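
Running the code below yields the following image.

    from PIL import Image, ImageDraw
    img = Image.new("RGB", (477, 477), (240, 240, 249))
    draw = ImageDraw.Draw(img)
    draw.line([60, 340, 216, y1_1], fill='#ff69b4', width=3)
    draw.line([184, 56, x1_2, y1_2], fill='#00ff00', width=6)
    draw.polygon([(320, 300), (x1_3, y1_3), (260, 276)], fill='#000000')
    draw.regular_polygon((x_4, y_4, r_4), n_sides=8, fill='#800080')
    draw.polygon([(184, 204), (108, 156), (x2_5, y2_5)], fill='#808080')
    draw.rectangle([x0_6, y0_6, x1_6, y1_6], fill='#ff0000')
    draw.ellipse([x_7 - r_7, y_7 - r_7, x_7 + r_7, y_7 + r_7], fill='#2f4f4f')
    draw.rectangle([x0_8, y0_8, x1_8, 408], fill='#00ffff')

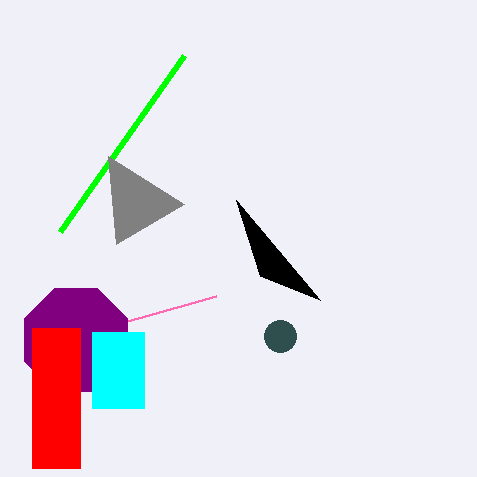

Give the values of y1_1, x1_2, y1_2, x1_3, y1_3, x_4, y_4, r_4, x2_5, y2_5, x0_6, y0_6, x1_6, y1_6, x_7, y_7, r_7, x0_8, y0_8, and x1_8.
y1_1 = 296; x1_2 = 60; y1_2 = 232; x1_3 = 236; y1_3 = 200; x_4 = 76; y_4 = 340; r_4 = 56; x2_5 = 116; y2_5 = 244; x0_6 = 32; y0_6 = 328; x1_6 = 80; y1_6 = 468; x_7 = 280; y_7 = 336; r_7 = 16; x0_8 = 92; y0_8 = 332; x1_8 = 144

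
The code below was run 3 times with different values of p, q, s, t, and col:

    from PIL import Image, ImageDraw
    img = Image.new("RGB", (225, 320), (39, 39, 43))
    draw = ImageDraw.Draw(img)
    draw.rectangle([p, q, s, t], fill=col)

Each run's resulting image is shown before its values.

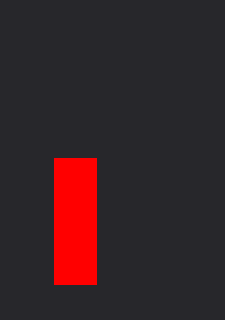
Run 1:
p = 54; q = 158; s = 96; t = 284; col = 'red'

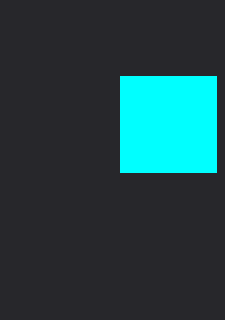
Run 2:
p = 120; q = 76; s = 216; t = 172; col = 'cyan'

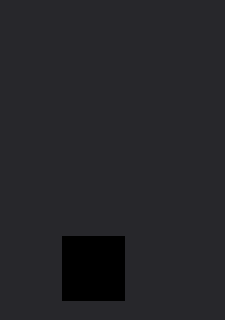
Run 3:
p = 62; q = 236; s = 124; t = 300; col = 'black'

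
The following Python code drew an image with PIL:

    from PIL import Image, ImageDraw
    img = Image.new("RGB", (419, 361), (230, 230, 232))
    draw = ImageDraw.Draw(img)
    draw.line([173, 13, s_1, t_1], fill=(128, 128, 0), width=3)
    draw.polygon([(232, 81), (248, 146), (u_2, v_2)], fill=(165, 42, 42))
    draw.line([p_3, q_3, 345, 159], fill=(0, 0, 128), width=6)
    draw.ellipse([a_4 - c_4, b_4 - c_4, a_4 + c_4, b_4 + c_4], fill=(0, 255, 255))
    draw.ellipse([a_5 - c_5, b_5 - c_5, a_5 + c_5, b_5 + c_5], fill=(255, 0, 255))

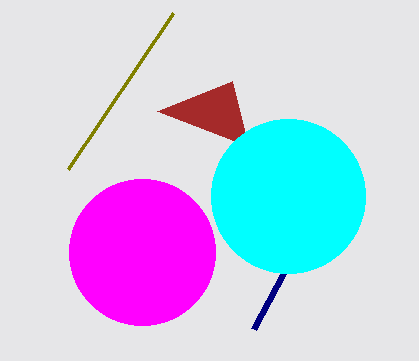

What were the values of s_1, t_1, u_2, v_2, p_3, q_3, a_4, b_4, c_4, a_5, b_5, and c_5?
s_1 = 68; t_1 = 169; u_2 = 157; v_2 = 111; p_3 = 254; q_3 = 329; a_4 = 288; b_4 = 196; c_4 = 77; a_5 = 142; b_5 = 252; c_5 = 73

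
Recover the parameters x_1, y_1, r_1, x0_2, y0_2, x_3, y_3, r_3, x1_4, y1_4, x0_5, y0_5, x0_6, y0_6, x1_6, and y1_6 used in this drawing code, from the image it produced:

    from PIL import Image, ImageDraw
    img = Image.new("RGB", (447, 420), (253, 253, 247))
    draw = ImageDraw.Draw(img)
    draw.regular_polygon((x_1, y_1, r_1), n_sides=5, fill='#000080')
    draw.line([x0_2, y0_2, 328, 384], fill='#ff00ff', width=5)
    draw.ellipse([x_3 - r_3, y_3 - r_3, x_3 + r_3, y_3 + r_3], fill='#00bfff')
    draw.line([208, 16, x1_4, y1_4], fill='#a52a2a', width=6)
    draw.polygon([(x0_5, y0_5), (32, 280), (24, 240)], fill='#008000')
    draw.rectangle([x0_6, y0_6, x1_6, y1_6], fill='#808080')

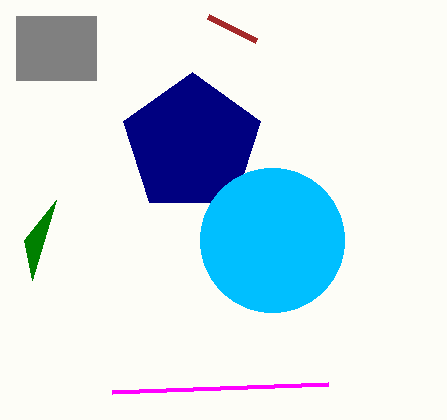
x_1 = 192, y_1 = 144, r_1 = 72, x0_2 = 112, y0_2 = 392, x_3 = 272, y_3 = 240, r_3 = 72, x1_4 = 256, y1_4 = 40, x0_5 = 56, y0_5 = 200, x0_6 = 16, y0_6 = 16, x1_6 = 96, y1_6 = 80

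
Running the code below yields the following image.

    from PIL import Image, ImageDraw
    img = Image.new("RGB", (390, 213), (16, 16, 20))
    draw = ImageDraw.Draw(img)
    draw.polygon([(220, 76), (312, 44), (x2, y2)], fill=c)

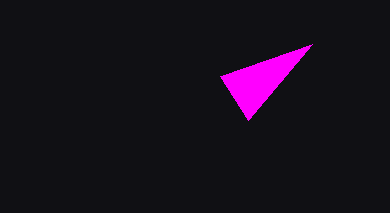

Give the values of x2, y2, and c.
x2 = 248; y2 = 120; c = 'magenta'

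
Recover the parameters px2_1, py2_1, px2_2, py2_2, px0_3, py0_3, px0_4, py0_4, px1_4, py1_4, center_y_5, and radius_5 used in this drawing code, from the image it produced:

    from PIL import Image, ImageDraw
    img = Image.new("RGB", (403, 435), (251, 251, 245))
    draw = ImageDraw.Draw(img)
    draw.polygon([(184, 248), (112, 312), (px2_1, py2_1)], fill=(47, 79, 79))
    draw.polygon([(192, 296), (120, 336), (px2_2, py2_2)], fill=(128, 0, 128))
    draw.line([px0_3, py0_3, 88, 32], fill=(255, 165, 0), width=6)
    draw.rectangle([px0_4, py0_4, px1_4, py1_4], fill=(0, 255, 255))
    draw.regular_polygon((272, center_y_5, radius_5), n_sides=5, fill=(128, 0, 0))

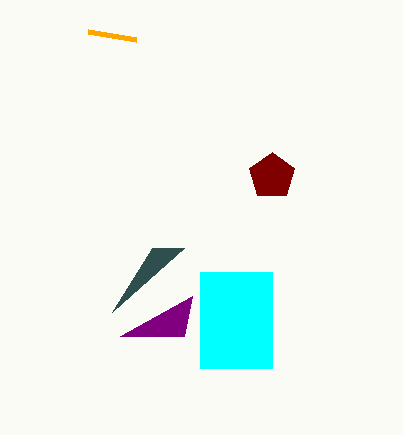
px2_1 = 152
py2_1 = 248
px2_2 = 184
py2_2 = 336
px0_3 = 136
py0_3 = 40
px0_4 = 200
py0_4 = 272
px1_4 = 272
py1_4 = 368
center_y_5 = 176
radius_5 = 24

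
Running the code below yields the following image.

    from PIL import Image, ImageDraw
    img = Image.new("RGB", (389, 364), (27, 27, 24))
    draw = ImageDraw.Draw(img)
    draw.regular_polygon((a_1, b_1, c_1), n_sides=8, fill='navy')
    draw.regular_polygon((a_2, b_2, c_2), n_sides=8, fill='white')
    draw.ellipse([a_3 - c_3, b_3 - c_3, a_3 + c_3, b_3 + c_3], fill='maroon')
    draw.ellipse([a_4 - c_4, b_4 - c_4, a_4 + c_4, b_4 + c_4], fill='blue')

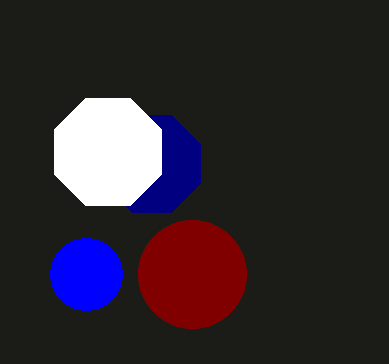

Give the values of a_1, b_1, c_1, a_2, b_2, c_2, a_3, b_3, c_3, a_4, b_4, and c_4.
a_1 = 152, b_1 = 164, c_1 = 52, a_2 = 108, b_2 = 152, c_2 = 58, a_3 = 192, b_3 = 274, c_3 = 54, a_4 = 86, b_4 = 274, c_4 = 36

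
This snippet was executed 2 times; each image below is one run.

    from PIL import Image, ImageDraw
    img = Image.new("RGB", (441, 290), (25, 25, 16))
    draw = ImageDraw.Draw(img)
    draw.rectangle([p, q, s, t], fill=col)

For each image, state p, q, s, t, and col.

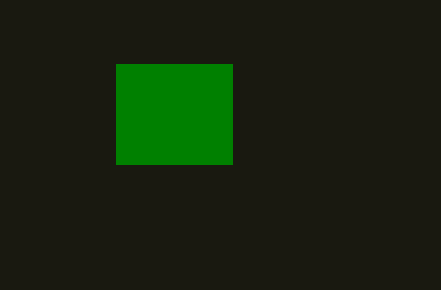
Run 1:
p = 116; q = 64; s = 232; t = 164; col = 'green'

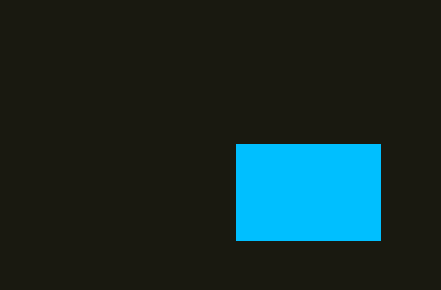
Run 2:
p = 236, q = 144, s = 380, t = 240, col = 'deepskyblue'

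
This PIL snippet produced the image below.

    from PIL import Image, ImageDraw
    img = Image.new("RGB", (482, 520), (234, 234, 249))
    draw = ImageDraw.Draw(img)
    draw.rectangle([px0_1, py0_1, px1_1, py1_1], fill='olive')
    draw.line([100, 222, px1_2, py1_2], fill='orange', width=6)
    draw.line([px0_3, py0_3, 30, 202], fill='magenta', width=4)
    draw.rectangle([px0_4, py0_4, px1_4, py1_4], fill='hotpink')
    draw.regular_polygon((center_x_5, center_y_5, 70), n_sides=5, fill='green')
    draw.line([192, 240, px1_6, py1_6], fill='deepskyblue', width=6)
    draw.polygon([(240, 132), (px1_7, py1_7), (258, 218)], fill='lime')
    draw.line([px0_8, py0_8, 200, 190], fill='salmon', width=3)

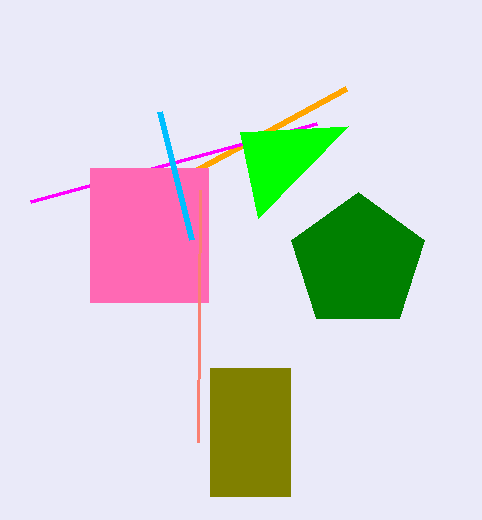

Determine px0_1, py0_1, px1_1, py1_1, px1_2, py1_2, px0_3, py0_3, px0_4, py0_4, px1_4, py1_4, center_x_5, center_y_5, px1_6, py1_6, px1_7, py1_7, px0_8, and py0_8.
px0_1 = 210
py0_1 = 368
px1_1 = 290
py1_1 = 496
px1_2 = 346
py1_2 = 88
px0_3 = 316
py0_3 = 124
px0_4 = 90
py0_4 = 168
px1_4 = 208
py1_4 = 302
center_x_5 = 358
center_y_5 = 262
px1_6 = 160
py1_6 = 112
px1_7 = 348
py1_7 = 126
px0_8 = 198
py0_8 = 442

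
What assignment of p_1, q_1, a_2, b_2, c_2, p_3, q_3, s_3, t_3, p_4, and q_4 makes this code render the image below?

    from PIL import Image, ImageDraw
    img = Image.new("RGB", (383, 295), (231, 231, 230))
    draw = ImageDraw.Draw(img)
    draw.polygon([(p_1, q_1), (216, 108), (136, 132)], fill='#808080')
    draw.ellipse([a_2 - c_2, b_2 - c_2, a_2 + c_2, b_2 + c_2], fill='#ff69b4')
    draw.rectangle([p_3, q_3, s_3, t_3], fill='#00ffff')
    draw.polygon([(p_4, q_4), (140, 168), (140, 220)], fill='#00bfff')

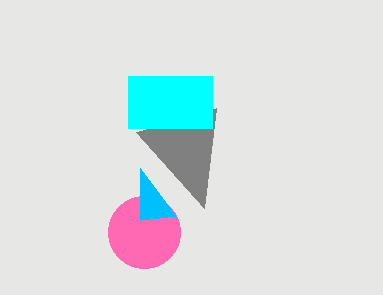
p_1 = 204, q_1 = 208, a_2 = 144, b_2 = 232, c_2 = 36, p_3 = 128, q_3 = 76, s_3 = 212, t_3 = 128, p_4 = 176, q_4 = 216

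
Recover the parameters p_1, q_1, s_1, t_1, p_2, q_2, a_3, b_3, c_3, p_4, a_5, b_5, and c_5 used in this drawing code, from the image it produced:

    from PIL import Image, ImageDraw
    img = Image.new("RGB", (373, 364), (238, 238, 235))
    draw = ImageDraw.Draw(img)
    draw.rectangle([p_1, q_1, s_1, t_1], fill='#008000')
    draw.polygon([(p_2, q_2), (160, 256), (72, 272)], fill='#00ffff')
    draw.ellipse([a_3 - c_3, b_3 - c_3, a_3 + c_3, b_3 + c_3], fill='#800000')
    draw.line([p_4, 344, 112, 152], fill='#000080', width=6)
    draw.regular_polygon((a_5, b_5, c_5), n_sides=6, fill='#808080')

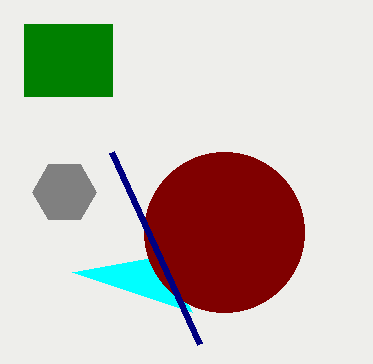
p_1 = 24; q_1 = 24; s_1 = 112; t_1 = 96; p_2 = 192; q_2 = 312; a_3 = 224; b_3 = 232; c_3 = 80; p_4 = 200; a_5 = 64; b_5 = 192; c_5 = 32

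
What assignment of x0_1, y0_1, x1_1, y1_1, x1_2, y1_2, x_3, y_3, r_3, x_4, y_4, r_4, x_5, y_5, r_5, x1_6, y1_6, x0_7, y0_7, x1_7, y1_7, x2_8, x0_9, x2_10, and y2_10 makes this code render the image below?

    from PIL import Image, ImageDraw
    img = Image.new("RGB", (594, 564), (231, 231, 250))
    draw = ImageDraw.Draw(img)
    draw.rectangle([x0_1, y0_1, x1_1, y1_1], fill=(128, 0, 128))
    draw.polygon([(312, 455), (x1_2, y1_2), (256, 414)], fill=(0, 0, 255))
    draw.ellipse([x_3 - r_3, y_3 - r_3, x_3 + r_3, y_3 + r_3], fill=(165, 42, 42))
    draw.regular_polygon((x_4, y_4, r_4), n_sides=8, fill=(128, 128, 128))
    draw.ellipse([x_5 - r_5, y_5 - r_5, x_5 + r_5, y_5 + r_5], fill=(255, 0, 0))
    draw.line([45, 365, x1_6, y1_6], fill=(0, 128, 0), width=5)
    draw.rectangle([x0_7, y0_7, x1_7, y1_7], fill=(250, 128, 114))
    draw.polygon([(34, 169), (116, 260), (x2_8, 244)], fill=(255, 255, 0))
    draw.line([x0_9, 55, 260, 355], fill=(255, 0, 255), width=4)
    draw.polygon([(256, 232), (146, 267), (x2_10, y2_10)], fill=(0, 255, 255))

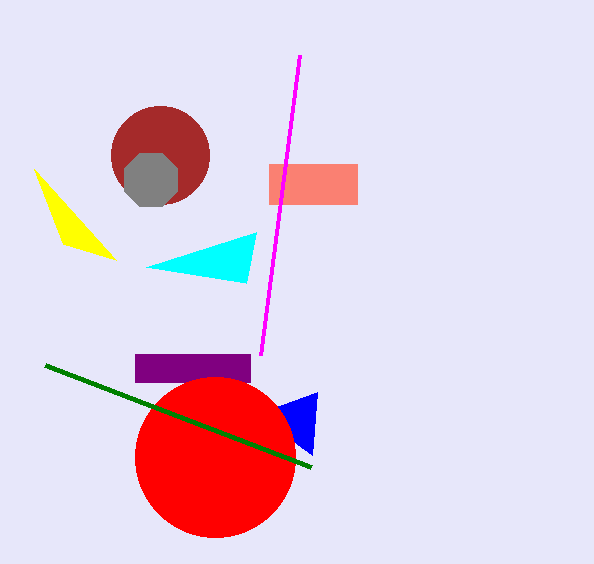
x0_1 = 135; y0_1 = 354; x1_1 = 250; y1_1 = 382; x1_2 = 317; y1_2 = 392; x_3 = 160; y_3 = 155; r_3 = 49; x_4 = 151; y_4 = 180; r_4 = 29; x_5 = 215; y_5 = 457; r_5 = 80; x1_6 = 311; y1_6 = 467; x0_7 = 269; y0_7 = 164; x1_7 = 357; y1_7 = 204; x2_8 = 63; x0_9 = 299; x2_10 = 246; y2_10 = 283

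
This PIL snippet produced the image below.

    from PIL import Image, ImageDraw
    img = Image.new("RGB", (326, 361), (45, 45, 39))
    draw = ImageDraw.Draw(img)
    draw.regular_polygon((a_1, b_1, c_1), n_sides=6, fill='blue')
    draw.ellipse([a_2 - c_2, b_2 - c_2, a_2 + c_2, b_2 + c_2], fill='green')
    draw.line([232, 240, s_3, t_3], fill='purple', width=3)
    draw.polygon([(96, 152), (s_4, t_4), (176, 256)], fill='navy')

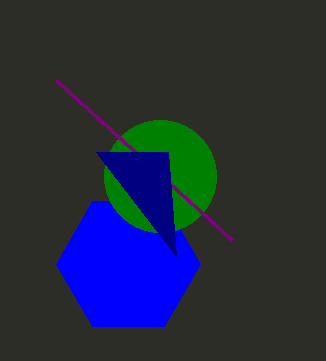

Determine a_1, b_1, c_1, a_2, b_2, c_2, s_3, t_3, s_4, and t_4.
a_1 = 128; b_1 = 264; c_1 = 72; a_2 = 160; b_2 = 176; c_2 = 56; s_3 = 56; t_3 = 80; s_4 = 168; t_4 = 152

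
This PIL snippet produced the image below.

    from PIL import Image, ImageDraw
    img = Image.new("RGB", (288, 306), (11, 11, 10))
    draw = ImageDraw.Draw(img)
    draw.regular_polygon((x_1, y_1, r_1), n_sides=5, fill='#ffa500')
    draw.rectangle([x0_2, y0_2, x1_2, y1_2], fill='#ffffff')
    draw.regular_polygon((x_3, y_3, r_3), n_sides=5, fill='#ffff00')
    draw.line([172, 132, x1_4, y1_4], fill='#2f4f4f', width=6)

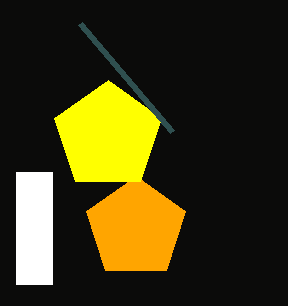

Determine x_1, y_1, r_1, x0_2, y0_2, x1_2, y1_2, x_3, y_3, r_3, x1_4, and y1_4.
x_1 = 136, y_1 = 228, r_1 = 52, x0_2 = 16, y0_2 = 172, x1_2 = 52, y1_2 = 284, x_3 = 108, y_3 = 136, r_3 = 56, x1_4 = 80, y1_4 = 24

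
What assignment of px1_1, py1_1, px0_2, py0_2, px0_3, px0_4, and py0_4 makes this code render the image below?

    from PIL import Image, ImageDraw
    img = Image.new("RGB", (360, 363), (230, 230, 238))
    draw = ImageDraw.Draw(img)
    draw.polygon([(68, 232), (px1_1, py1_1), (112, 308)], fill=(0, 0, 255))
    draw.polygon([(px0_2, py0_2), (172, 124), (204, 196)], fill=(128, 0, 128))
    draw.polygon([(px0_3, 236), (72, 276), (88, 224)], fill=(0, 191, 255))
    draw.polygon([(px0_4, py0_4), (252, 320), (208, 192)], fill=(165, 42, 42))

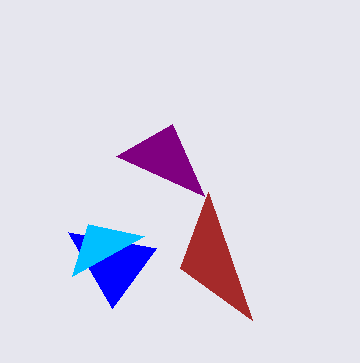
px1_1 = 156; py1_1 = 248; px0_2 = 116; py0_2 = 156; px0_3 = 144; px0_4 = 180; py0_4 = 268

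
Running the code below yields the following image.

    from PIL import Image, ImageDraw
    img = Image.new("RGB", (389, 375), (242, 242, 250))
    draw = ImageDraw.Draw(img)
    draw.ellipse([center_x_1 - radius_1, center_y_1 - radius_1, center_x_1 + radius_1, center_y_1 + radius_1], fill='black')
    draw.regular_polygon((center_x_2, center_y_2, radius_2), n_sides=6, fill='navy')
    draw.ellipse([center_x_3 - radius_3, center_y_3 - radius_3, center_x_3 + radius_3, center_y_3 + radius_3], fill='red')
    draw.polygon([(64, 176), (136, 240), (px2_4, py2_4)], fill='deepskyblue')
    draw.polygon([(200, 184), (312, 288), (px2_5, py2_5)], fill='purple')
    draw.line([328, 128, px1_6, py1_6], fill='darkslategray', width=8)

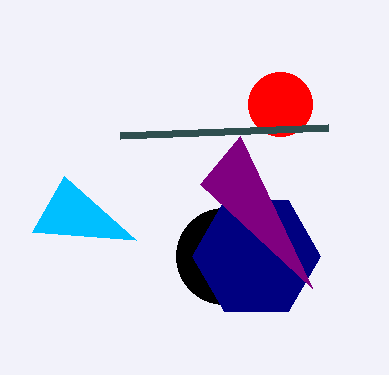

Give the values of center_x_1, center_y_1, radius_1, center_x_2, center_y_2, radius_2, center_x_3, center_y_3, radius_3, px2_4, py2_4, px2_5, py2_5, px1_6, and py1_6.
center_x_1 = 224; center_y_1 = 256; radius_1 = 48; center_x_2 = 256; center_y_2 = 256; radius_2 = 64; center_x_3 = 280; center_y_3 = 104; radius_3 = 32; px2_4 = 32; py2_4 = 232; px2_5 = 240; py2_5 = 136; px1_6 = 120; py1_6 = 136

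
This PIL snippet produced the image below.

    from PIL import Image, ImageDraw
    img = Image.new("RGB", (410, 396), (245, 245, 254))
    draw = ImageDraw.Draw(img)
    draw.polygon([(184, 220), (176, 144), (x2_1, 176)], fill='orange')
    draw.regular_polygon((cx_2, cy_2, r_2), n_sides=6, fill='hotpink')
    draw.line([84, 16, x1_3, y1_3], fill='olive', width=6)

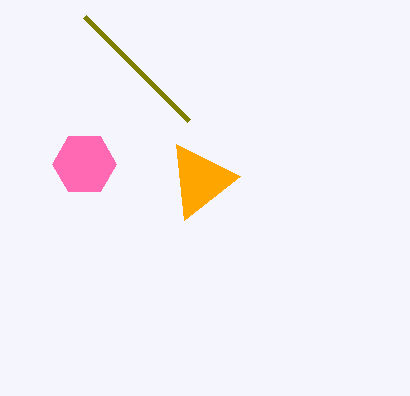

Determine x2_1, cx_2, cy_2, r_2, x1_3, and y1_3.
x2_1 = 240; cx_2 = 84; cy_2 = 164; r_2 = 32; x1_3 = 188; y1_3 = 120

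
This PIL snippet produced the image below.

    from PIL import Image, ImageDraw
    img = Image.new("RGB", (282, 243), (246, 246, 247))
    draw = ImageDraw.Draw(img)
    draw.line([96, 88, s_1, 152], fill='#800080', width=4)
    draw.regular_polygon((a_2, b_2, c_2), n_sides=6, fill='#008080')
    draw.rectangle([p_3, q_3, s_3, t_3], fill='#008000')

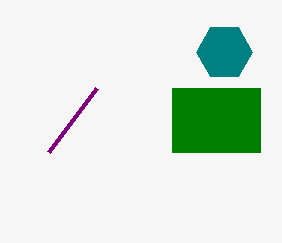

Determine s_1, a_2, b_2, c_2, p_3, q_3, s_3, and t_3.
s_1 = 48, a_2 = 224, b_2 = 52, c_2 = 28, p_3 = 172, q_3 = 88, s_3 = 260, t_3 = 152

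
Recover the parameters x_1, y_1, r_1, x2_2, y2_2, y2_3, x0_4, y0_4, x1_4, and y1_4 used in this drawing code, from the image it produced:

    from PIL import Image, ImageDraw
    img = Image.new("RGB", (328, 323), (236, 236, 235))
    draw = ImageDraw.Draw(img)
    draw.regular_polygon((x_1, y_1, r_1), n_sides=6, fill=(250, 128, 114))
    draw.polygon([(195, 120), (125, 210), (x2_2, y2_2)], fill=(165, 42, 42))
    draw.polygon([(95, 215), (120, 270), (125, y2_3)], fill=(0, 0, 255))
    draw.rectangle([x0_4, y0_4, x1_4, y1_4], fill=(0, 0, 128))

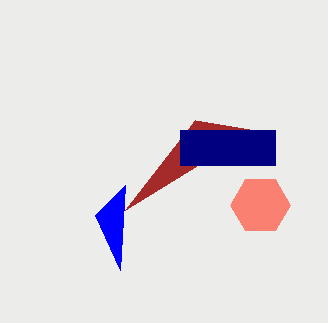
x_1 = 260
y_1 = 205
r_1 = 30
x2_2 = 255
y2_2 = 130
y2_3 = 185
x0_4 = 180
y0_4 = 130
x1_4 = 275
y1_4 = 165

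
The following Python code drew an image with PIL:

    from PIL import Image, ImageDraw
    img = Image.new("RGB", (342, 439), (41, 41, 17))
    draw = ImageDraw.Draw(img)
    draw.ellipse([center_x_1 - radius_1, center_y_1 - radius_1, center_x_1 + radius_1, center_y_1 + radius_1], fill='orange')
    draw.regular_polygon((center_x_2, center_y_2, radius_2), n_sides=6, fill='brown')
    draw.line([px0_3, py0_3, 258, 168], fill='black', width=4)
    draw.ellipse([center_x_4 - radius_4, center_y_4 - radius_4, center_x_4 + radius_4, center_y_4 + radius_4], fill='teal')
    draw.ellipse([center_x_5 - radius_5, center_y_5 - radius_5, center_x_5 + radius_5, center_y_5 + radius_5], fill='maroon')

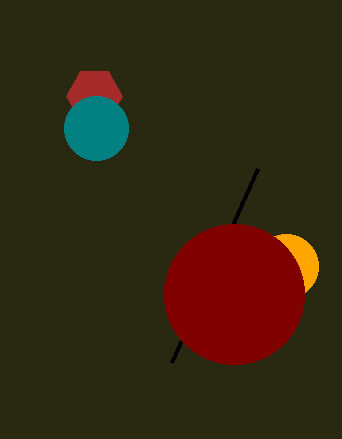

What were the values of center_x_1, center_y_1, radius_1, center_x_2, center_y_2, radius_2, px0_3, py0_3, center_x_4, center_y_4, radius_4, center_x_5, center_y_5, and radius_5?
center_x_1 = 286; center_y_1 = 266; radius_1 = 32; center_x_2 = 94; center_y_2 = 96; radius_2 = 28; px0_3 = 172; py0_3 = 362; center_x_4 = 96; center_y_4 = 128; radius_4 = 32; center_x_5 = 234; center_y_5 = 294; radius_5 = 70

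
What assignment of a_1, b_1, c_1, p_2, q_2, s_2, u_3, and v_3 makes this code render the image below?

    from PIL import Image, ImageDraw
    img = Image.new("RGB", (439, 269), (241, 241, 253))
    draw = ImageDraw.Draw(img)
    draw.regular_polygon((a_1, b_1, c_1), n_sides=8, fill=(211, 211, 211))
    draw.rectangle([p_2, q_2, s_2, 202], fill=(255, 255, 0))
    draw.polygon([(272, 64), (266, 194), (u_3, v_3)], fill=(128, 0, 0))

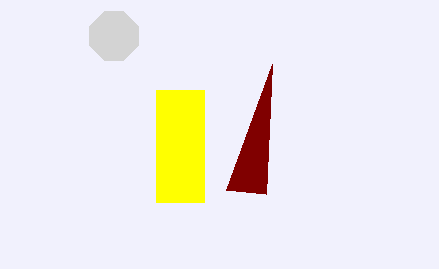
a_1 = 114
b_1 = 36
c_1 = 26
p_2 = 156
q_2 = 90
s_2 = 204
u_3 = 226
v_3 = 190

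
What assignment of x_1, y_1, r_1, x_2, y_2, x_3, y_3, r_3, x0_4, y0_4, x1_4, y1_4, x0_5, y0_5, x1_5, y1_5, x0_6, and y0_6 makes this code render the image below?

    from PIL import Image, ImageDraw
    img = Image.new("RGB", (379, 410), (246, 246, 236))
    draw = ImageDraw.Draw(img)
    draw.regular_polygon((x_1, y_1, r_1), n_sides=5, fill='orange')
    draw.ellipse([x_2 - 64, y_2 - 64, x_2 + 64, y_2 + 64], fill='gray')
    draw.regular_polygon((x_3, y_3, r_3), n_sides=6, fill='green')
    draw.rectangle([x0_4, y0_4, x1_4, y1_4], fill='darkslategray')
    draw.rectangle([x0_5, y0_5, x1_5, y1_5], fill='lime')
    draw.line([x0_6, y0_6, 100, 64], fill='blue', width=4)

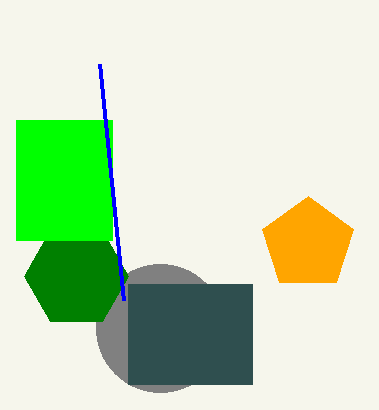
x_1 = 308; y_1 = 244; r_1 = 48; x_2 = 160; y_2 = 328; x_3 = 76; y_3 = 276; r_3 = 52; x0_4 = 128; y0_4 = 284; x1_4 = 252; y1_4 = 384; x0_5 = 16; y0_5 = 120; x1_5 = 112; y1_5 = 240; x0_6 = 124; y0_6 = 300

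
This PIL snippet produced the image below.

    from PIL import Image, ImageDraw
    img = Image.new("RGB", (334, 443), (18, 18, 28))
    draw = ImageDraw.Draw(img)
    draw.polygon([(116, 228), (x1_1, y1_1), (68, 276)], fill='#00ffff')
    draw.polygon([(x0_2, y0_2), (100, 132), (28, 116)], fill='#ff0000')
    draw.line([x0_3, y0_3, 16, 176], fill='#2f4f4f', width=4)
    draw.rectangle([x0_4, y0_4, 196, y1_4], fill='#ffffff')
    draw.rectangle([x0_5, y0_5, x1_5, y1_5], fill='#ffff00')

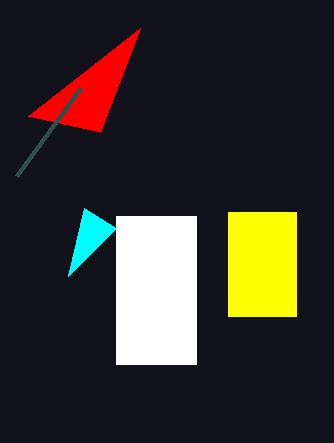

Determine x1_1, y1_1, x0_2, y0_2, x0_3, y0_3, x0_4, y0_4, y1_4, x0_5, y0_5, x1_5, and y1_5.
x1_1 = 84; y1_1 = 208; x0_2 = 140; y0_2 = 28; x0_3 = 80; y0_3 = 88; x0_4 = 116; y0_4 = 216; y1_4 = 364; x0_5 = 228; y0_5 = 212; x1_5 = 296; y1_5 = 316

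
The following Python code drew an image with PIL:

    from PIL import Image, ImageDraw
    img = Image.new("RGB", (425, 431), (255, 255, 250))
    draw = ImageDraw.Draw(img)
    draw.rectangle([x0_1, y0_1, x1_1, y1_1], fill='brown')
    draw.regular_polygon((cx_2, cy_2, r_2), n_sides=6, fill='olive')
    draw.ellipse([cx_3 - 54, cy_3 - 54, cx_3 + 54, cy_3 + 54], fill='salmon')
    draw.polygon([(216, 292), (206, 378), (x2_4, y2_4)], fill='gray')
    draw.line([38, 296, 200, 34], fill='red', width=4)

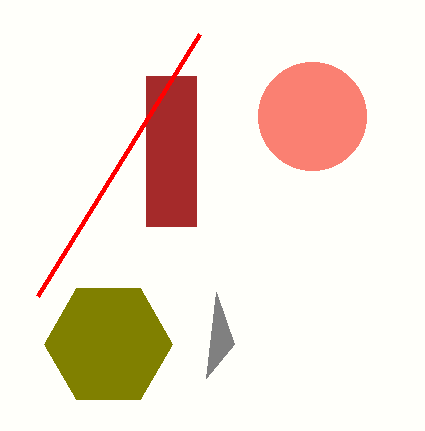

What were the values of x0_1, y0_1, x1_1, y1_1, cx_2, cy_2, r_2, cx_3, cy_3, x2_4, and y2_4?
x0_1 = 146; y0_1 = 76; x1_1 = 196; y1_1 = 226; cx_2 = 108; cy_2 = 344; r_2 = 64; cx_3 = 312; cy_3 = 116; x2_4 = 234; y2_4 = 344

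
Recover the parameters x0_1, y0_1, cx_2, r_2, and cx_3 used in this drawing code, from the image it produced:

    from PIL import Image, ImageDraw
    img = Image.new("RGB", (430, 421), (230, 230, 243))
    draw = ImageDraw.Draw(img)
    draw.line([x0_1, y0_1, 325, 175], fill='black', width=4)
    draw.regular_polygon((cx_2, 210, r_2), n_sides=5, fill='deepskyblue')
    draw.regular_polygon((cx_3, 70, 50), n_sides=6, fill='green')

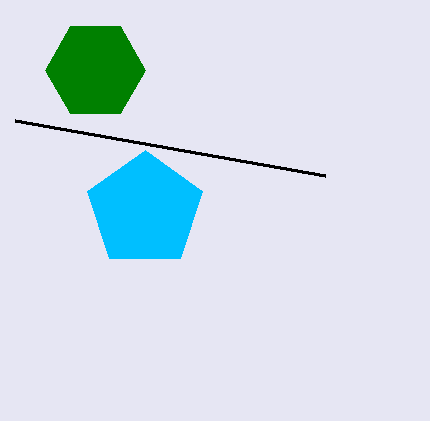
x0_1 = 15, y0_1 = 120, cx_2 = 145, r_2 = 60, cx_3 = 95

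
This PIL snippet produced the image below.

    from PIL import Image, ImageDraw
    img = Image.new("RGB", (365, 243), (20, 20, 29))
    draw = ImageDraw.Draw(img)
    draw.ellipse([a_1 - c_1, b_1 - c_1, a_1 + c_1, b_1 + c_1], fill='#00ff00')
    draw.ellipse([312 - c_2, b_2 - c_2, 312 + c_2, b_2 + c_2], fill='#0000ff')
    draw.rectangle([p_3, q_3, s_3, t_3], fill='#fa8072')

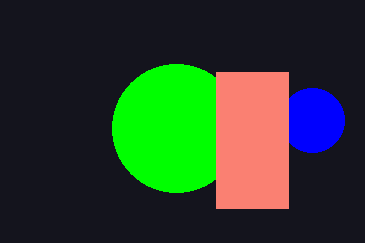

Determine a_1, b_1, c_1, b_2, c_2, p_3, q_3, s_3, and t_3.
a_1 = 176; b_1 = 128; c_1 = 64; b_2 = 120; c_2 = 32; p_3 = 216; q_3 = 72; s_3 = 288; t_3 = 208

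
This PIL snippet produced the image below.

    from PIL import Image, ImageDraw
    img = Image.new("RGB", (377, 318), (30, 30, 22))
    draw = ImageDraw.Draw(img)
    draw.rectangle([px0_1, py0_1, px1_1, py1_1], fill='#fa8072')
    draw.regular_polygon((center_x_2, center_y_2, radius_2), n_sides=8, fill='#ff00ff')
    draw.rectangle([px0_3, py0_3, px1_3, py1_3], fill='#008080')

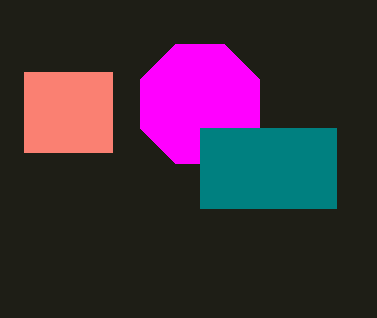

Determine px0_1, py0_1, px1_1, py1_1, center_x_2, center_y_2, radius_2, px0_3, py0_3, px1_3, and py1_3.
px0_1 = 24; py0_1 = 72; px1_1 = 112; py1_1 = 152; center_x_2 = 200; center_y_2 = 104; radius_2 = 64; px0_3 = 200; py0_3 = 128; px1_3 = 336; py1_3 = 208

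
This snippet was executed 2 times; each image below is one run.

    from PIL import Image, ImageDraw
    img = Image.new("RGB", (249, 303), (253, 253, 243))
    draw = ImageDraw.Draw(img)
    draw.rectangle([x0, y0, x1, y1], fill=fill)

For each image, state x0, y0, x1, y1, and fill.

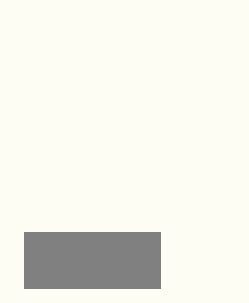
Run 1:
x0 = 24
y0 = 232
x1 = 160
y1 = 288
fill = 'gray'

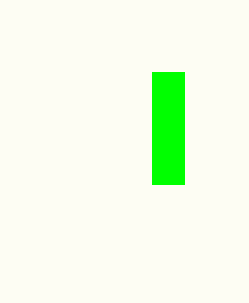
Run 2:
x0 = 152
y0 = 72
x1 = 184
y1 = 184
fill = 'lime'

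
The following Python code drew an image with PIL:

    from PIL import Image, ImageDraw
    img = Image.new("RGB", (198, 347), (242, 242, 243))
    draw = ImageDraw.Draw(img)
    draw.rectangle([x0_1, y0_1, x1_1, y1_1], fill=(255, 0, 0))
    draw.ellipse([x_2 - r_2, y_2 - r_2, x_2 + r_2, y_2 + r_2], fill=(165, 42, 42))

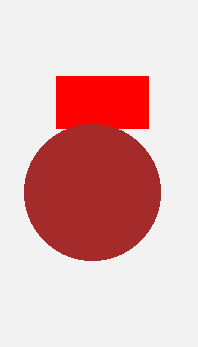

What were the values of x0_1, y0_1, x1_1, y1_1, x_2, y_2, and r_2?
x0_1 = 56, y0_1 = 76, x1_1 = 148, y1_1 = 128, x_2 = 92, y_2 = 192, r_2 = 68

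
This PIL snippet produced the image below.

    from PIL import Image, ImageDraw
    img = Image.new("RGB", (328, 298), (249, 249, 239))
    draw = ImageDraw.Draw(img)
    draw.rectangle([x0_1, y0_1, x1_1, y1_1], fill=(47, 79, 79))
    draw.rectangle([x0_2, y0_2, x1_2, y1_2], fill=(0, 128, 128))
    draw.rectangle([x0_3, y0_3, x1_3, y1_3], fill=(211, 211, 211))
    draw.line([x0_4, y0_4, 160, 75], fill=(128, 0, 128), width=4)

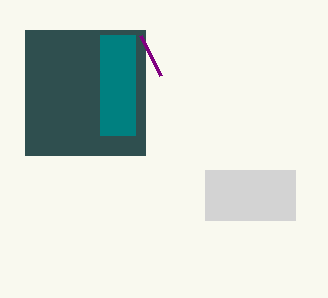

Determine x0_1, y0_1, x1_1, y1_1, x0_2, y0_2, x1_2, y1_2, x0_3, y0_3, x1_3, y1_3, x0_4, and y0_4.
x0_1 = 25; y0_1 = 30; x1_1 = 145; y1_1 = 155; x0_2 = 100; y0_2 = 35; x1_2 = 135; y1_2 = 135; x0_3 = 205; y0_3 = 170; x1_3 = 295; y1_3 = 220; x0_4 = 140; y0_4 = 35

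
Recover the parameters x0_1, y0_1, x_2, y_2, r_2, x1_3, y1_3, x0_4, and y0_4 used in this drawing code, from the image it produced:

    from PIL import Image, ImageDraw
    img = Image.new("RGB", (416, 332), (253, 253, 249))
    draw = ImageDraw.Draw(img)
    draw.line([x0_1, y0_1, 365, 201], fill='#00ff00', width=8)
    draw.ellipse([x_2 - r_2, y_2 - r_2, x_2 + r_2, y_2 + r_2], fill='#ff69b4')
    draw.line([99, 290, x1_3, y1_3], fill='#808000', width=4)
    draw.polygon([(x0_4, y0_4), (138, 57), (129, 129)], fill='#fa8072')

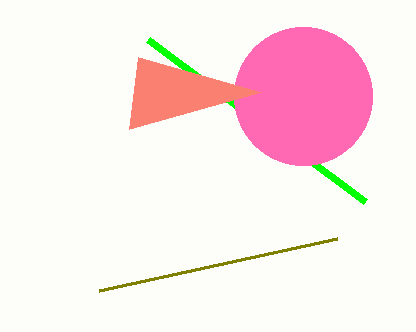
x0_1 = 148; y0_1 = 39; x_2 = 303; y_2 = 96; r_2 = 69; x1_3 = 337; y1_3 = 238; x0_4 = 261; y0_4 = 92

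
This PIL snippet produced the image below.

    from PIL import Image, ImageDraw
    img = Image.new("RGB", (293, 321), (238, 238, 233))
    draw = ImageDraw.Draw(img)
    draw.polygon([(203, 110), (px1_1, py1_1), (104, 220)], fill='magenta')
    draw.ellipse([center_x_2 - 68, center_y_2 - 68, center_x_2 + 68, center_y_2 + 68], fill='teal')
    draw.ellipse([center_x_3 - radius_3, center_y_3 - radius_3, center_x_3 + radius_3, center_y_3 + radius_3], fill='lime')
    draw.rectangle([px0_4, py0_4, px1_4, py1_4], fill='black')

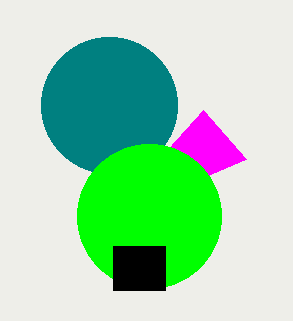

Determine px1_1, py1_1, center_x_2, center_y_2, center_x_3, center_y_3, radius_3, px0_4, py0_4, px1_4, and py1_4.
px1_1 = 246, py1_1 = 159, center_x_2 = 109, center_y_2 = 105, center_x_3 = 149, center_y_3 = 216, radius_3 = 72, px0_4 = 113, py0_4 = 246, px1_4 = 165, py1_4 = 290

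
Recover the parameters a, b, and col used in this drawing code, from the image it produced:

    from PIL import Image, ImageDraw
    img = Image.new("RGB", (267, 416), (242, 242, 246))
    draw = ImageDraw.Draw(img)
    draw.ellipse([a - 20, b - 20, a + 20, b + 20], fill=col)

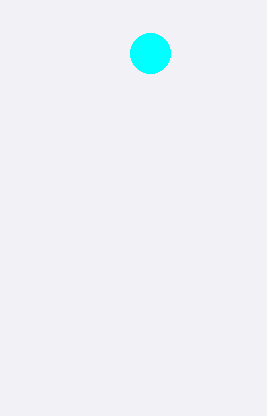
a = 150
b = 53
col = 'cyan'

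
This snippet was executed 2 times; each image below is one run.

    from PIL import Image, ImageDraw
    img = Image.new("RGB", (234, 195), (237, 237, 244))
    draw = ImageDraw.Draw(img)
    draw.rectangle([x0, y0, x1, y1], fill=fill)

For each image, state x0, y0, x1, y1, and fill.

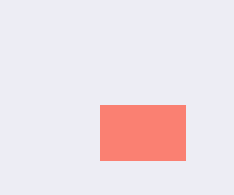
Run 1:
x0 = 100
y0 = 105
x1 = 185
y1 = 160
fill = 'salmon'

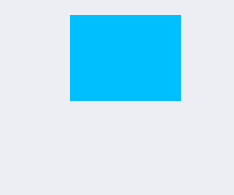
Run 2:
x0 = 70, y0 = 15, x1 = 180, y1 = 100, fill = 'deepskyblue'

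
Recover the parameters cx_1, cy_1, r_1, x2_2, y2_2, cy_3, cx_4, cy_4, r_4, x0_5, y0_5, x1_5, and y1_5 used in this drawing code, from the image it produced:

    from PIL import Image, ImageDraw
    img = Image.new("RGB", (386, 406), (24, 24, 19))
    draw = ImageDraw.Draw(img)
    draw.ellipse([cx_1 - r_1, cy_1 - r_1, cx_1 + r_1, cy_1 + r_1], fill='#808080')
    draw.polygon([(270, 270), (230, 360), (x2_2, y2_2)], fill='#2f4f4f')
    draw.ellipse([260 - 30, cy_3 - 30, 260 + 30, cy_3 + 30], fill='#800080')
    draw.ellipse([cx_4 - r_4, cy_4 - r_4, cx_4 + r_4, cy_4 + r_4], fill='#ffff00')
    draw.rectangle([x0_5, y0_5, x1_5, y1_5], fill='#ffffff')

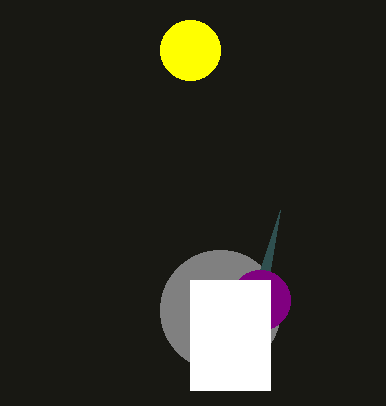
cx_1 = 220, cy_1 = 310, r_1 = 60, x2_2 = 280, y2_2 = 210, cy_3 = 300, cx_4 = 190, cy_4 = 50, r_4 = 30, x0_5 = 190, y0_5 = 280, x1_5 = 270, y1_5 = 390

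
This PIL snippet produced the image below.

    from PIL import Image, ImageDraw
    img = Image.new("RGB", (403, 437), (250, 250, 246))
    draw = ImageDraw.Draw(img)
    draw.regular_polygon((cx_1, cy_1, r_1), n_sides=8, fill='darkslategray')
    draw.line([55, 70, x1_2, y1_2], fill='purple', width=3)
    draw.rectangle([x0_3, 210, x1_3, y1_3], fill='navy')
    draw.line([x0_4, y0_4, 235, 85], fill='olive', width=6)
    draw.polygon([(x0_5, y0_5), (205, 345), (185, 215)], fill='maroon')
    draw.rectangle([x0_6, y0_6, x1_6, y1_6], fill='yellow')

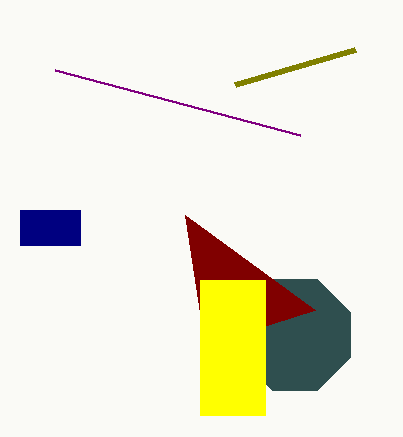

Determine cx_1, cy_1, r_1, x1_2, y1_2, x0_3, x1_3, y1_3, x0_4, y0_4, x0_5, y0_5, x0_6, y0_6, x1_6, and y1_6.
cx_1 = 295, cy_1 = 335, r_1 = 60, x1_2 = 300, y1_2 = 135, x0_3 = 20, x1_3 = 80, y1_3 = 245, x0_4 = 355, y0_4 = 50, x0_5 = 315, y0_5 = 310, x0_6 = 200, y0_6 = 280, x1_6 = 265, y1_6 = 415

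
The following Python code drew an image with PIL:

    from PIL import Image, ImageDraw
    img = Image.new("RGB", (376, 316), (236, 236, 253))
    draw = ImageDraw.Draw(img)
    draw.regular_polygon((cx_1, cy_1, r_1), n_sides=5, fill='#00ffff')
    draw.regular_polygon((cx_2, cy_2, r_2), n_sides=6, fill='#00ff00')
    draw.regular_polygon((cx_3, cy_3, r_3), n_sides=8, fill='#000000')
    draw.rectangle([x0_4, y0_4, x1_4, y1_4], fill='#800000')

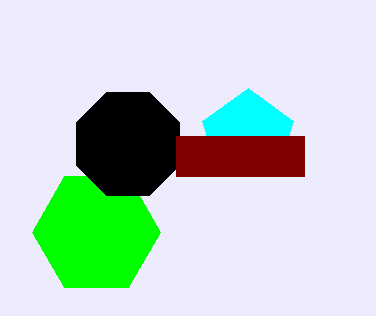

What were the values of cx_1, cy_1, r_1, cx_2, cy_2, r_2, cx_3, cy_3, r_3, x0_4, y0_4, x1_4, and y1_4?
cx_1 = 248
cy_1 = 136
r_1 = 48
cx_2 = 96
cy_2 = 232
r_2 = 64
cx_3 = 128
cy_3 = 144
r_3 = 56
x0_4 = 176
y0_4 = 136
x1_4 = 304
y1_4 = 176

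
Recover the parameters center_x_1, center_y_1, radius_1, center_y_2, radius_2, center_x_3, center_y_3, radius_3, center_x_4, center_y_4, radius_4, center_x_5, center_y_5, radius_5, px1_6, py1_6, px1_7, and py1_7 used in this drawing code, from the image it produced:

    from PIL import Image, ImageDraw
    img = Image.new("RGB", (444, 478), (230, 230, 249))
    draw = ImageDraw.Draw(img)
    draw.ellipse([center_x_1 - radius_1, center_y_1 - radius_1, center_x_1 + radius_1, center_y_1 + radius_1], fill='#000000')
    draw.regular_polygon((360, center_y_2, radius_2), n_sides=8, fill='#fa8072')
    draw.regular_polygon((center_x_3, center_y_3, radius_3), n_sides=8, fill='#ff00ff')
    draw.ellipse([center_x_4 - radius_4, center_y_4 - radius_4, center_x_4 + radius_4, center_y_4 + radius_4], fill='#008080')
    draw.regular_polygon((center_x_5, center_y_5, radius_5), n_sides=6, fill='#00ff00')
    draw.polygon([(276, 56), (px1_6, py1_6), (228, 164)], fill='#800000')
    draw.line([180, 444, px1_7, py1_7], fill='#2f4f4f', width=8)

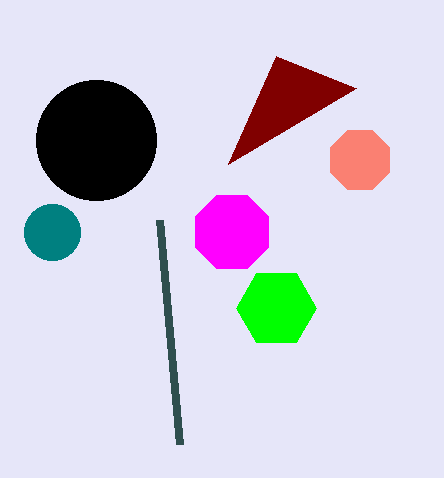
center_x_1 = 96; center_y_1 = 140; radius_1 = 60; center_y_2 = 160; radius_2 = 32; center_x_3 = 232; center_y_3 = 232; radius_3 = 40; center_x_4 = 52; center_y_4 = 232; radius_4 = 28; center_x_5 = 276; center_y_5 = 308; radius_5 = 40; px1_6 = 356; py1_6 = 88; px1_7 = 160; py1_7 = 220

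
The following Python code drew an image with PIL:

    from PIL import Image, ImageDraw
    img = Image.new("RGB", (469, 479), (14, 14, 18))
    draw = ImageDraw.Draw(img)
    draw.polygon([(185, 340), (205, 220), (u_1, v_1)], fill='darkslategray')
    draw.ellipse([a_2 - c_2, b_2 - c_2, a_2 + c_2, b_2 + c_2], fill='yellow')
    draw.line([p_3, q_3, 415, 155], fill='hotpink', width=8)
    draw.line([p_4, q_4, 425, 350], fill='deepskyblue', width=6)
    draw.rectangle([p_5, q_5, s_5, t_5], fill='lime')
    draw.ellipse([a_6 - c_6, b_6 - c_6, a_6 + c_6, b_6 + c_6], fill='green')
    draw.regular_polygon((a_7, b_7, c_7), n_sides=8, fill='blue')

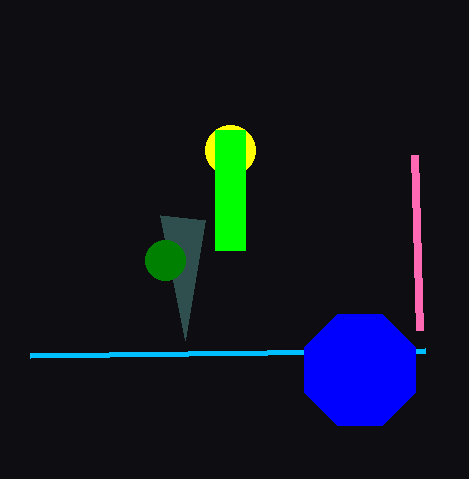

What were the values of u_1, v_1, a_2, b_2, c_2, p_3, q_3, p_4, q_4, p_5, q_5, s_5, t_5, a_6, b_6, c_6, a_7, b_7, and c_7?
u_1 = 160, v_1 = 215, a_2 = 230, b_2 = 150, c_2 = 25, p_3 = 420, q_3 = 330, p_4 = 30, q_4 = 355, p_5 = 215, q_5 = 130, s_5 = 245, t_5 = 250, a_6 = 165, b_6 = 260, c_6 = 20, a_7 = 360, b_7 = 370, c_7 = 60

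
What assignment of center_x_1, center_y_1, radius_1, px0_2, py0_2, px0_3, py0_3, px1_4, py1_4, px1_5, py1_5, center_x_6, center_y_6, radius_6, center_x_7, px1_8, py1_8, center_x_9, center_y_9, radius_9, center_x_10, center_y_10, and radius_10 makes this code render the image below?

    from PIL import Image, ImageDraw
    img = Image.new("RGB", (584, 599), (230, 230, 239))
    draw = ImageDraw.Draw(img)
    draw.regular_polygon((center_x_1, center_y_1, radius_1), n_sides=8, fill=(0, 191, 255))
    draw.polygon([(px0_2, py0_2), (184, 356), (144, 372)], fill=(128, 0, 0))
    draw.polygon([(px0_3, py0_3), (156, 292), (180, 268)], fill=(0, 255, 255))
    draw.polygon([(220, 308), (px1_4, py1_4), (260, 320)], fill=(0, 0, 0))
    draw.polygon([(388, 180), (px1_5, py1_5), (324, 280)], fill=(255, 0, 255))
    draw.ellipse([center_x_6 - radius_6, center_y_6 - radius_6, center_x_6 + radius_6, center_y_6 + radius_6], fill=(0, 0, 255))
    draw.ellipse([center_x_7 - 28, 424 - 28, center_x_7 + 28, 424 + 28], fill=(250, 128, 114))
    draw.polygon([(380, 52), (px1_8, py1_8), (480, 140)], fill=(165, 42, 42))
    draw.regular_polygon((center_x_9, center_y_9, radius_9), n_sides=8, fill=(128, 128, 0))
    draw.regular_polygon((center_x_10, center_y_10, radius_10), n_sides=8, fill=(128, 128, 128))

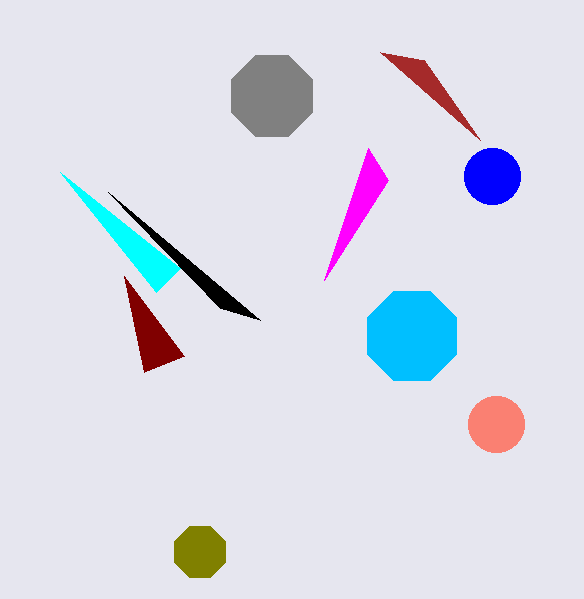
center_x_1 = 412; center_y_1 = 336; radius_1 = 48; px0_2 = 124; py0_2 = 276; px0_3 = 60; py0_3 = 172; px1_4 = 108; py1_4 = 192; px1_5 = 368; py1_5 = 148; center_x_6 = 492; center_y_6 = 176; radius_6 = 28; center_x_7 = 496; px1_8 = 424; py1_8 = 60; center_x_9 = 200; center_y_9 = 552; radius_9 = 28; center_x_10 = 272; center_y_10 = 96; radius_10 = 44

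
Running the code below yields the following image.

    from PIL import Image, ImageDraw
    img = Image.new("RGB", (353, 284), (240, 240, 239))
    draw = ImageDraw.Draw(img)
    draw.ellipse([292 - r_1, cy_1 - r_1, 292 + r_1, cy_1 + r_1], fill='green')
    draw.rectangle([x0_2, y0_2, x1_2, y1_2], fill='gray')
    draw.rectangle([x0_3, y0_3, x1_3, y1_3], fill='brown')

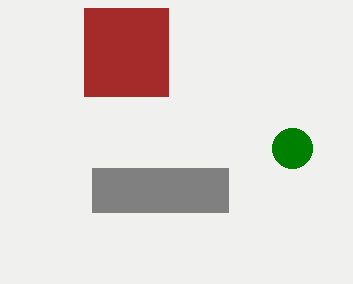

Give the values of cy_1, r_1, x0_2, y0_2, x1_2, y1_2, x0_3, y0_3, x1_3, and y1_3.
cy_1 = 148, r_1 = 20, x0_2 = 92, y0_2 = 168, x1_2 = 228, y1_2 = 212, x0_3 = 84, y0_3 = 8, x1_3 = 168, y1_3 = 96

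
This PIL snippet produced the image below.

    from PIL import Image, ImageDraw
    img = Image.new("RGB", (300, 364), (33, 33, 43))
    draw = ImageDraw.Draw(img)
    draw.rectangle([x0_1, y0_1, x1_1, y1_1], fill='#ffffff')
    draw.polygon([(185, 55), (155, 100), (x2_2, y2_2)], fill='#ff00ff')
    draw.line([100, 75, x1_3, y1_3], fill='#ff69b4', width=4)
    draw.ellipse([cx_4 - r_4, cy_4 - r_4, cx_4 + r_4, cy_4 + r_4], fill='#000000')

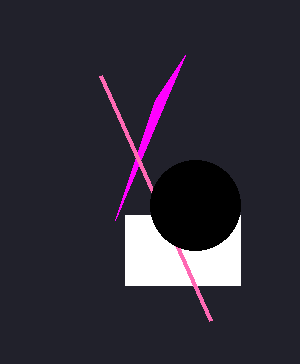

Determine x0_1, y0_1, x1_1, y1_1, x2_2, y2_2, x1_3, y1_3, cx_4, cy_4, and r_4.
x0_1 = 125; y0_1 = 215; x1_1 = 240; y1_1 = 285; x2_2 = 115; y2_2 = 220; x1_3 = 210; y1_3 = 320; cx_4 = 195; cy_4 = 205; r_4 = 45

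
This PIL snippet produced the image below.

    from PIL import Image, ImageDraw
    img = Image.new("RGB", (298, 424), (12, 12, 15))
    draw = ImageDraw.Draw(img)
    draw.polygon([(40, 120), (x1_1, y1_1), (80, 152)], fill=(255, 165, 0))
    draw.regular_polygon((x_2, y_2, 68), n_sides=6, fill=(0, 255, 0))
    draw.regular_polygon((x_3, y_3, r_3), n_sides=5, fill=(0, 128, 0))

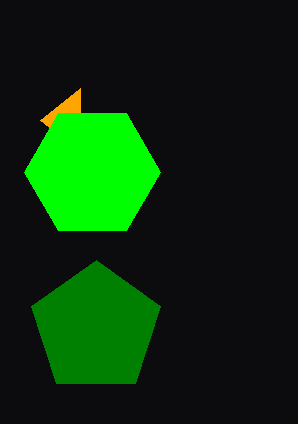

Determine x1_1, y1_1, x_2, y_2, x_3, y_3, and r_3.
x1_1 = 80, y1_1 = 88, x_2 = 92, y_2 = 172, x_3 = 96, y_3 = 328, r_3 = 68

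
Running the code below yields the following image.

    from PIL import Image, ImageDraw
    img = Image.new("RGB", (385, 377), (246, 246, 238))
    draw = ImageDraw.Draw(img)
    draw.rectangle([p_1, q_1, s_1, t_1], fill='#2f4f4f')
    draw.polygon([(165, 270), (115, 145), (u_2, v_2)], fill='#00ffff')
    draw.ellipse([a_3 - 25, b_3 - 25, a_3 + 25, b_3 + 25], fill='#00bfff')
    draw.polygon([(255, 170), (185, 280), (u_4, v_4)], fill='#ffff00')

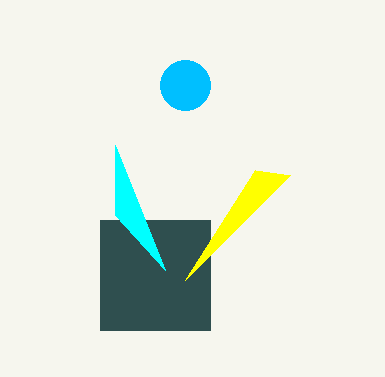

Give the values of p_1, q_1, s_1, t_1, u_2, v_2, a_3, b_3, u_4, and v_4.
p_1 = 100
q_1 = 220
s_1 = 210
t_1 = 330
u_2 = 115
v_2 = 215
a_3 = 185
b_3 = 85
u_4 = 290
v_4 = 175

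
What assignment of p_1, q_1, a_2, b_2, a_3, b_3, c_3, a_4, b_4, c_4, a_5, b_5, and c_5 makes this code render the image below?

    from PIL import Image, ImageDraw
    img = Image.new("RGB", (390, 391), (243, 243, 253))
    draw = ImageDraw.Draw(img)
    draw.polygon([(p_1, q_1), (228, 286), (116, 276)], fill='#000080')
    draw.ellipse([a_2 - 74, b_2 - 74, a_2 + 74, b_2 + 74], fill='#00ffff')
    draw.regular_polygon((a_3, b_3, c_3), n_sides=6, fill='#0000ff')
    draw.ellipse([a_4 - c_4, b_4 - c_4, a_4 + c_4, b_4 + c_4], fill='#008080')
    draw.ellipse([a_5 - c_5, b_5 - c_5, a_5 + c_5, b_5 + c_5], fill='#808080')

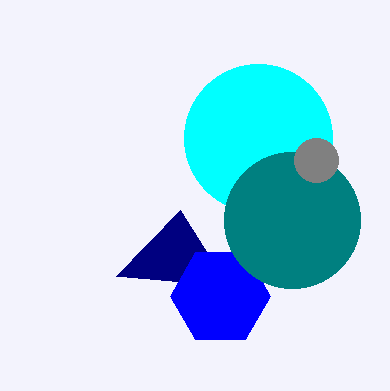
p_1 = 180; q_1 = 210; a_2 = 258; b_2 = 138; a_3 = 220; b_3 = 296; c_3 = 50; a_4 = 292; b_4 = 220; c_4 = 68; a_5 = 316; b_5 = 160; c_5 = 22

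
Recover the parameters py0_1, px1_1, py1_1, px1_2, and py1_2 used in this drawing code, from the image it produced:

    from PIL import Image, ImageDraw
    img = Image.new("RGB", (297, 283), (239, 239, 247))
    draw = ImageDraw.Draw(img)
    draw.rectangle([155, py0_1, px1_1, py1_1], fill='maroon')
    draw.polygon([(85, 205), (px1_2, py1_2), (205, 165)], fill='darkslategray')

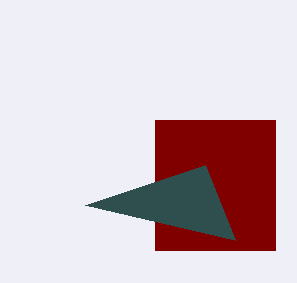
py0_1 = 120; px1_1 = 275; py1_1 = 250; px1_2 = 235; py1_2 = 240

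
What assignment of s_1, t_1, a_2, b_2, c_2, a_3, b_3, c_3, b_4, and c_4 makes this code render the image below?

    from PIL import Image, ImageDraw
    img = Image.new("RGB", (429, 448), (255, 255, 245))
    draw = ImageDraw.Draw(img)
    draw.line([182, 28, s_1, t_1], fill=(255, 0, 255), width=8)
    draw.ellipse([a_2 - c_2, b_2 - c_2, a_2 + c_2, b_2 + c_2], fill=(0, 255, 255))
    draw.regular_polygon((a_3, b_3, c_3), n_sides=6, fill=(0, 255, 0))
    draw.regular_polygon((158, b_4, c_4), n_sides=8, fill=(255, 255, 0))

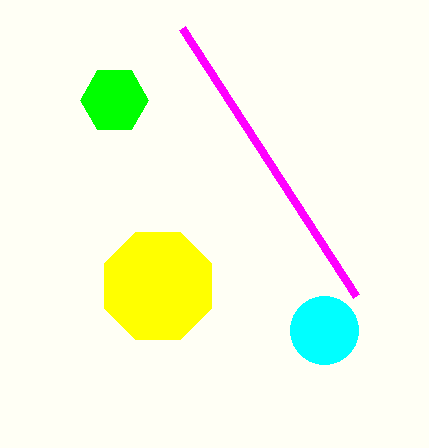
s_1 = 356
t_1 = 296
a_2 = 324
b_2 = 330
c_2 = 34
a_3 = 114
b_3 = 100
c_3 = 34
b_4 = 286
c_4 = 58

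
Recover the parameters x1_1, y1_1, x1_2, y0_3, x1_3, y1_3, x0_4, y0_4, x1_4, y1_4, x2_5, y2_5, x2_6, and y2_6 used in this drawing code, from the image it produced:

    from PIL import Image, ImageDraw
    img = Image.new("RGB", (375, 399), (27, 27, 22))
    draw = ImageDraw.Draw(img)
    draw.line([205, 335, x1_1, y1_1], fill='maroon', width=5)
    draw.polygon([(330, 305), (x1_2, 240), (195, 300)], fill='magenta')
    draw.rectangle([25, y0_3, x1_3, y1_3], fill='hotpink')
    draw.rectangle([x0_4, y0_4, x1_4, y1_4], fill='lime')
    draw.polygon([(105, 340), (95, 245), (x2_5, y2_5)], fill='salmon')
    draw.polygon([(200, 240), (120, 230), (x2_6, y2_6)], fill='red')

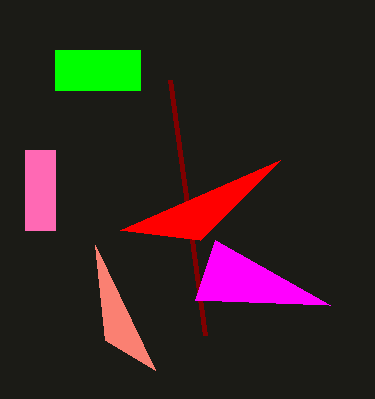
x1_1 = 170, y1_1 = 80, x1_2 = 215, y0_3 = 150, x1_3 = 55, y1_3 = 230, x0_4 = 55, y0_4 = 50, x1_4 = 140, y1_4 = 90, x2_5 = 155, y2_5 = 370, x2_6 = 280, y2_6 = 160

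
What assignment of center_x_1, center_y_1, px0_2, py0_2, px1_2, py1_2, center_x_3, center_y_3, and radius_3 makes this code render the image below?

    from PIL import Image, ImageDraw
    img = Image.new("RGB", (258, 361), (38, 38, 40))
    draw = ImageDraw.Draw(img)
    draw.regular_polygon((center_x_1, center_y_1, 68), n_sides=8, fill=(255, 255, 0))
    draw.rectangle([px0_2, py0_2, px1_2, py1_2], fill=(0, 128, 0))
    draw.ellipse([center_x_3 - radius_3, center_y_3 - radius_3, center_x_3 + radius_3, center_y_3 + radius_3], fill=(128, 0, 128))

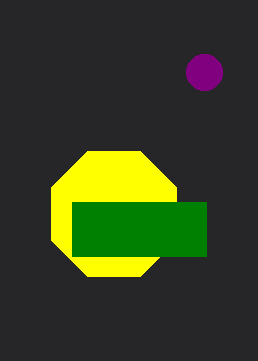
center_x_1 = 114, center_y_1 = 214, px0_2 = 72, py0_2 = 202, px1_2 = 206, py1_2 = 256, center_x_3 = 204, center_y_3 = 72, radius_3 = 18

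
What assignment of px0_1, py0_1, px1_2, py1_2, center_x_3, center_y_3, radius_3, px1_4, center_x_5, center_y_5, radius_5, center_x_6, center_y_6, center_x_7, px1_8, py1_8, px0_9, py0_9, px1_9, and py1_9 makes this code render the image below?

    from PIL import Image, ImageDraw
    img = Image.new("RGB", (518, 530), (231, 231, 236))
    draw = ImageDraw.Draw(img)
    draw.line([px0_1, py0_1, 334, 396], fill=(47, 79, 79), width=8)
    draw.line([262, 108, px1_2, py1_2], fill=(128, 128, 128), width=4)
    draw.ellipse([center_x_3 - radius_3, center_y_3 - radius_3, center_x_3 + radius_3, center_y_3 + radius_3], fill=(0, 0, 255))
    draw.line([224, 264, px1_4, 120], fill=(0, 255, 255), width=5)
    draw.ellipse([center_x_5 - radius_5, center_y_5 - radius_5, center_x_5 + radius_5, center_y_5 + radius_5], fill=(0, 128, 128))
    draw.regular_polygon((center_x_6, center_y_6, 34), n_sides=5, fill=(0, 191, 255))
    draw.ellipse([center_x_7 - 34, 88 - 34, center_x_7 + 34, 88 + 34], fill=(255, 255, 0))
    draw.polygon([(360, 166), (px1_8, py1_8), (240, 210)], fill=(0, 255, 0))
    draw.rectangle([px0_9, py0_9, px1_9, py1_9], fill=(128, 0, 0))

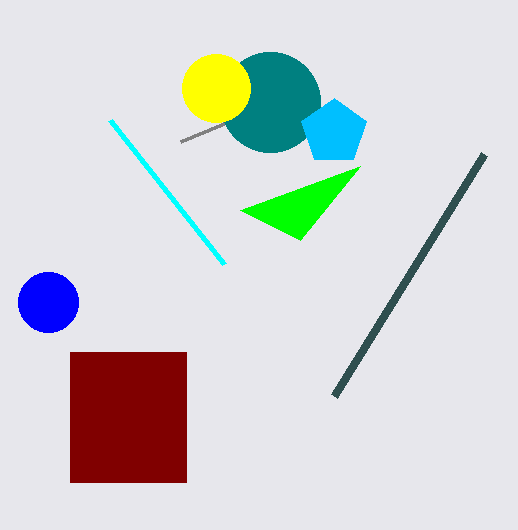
px0_1 = 484
py0_1 = 154
px1_2 = 180
py1_2 = 142
center_x_3 = 48
center_y_3 = 302
radius_3 = 30
px1_4 = 110
center_x_5 = 270
center_y_5 = 102
radius_5 = 50
center_x_6 = 334
center_y_6 = 132
center_x_7 = 216
px1_8 = 300
py1_8 = 240
px0_9 = 70
py0_9 = 352
px1_9 = 186
py1_9 = 482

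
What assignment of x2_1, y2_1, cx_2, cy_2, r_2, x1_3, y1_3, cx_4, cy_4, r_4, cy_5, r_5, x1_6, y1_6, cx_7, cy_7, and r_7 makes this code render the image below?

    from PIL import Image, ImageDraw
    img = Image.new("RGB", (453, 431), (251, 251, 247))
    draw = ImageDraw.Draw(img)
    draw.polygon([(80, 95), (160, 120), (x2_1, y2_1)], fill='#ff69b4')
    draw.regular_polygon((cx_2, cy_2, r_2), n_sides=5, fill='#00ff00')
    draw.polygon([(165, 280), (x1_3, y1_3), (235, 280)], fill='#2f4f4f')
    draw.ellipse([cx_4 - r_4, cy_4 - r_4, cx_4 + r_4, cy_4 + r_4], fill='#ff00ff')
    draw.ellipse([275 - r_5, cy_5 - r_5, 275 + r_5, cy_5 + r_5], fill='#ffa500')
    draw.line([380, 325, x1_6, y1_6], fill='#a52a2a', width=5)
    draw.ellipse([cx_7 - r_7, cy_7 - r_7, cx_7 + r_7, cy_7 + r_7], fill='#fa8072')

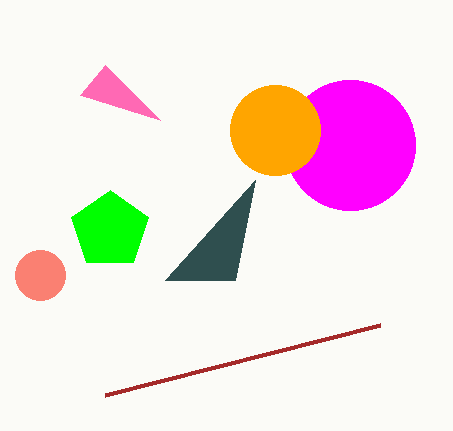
x2_1 = 105
y2_1 = 65
cx_2 = 110
cy_2 = 230
r_2 = 40
x1_3 = 255
y1_3 = 180
cx_4 = 350
cy_4 = 145
r_4 = 65
cy_5 = 130
r_5 = 45
x1_6 = 105
y1_6 = 395
cx_7 = 40
cy_7 = 275
r_7 = 25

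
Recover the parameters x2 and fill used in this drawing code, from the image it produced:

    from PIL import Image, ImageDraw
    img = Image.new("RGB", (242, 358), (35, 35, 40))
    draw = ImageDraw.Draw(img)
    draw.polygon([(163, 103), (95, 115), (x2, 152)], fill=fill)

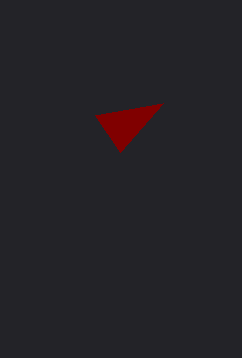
x2 = 120; fill = 'maroon'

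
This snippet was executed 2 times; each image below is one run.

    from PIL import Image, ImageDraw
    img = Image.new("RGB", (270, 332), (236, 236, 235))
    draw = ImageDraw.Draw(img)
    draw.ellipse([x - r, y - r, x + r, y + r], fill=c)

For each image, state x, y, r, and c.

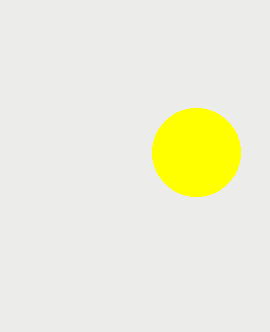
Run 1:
x = 196, y = 152, r = 44, c = 'yellow'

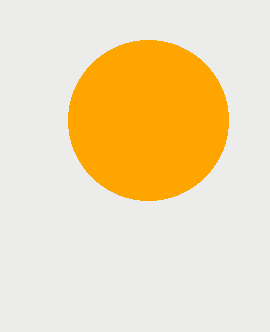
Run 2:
x = 148
y = 120
r = 80
c = 'orange'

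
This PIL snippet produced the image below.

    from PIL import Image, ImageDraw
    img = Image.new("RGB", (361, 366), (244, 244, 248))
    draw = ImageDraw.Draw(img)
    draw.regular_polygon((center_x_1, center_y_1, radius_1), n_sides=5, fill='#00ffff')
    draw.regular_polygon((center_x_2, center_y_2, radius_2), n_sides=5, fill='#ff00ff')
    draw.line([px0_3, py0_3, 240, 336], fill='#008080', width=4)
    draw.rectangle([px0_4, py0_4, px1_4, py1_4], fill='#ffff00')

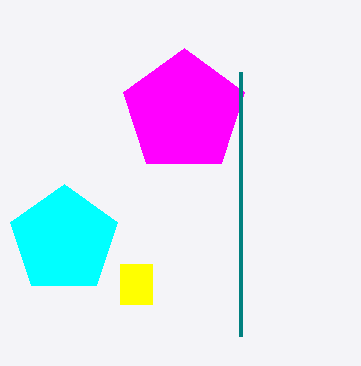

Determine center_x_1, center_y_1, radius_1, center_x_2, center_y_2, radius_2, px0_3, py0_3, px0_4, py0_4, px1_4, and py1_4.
center_x_1 = 64; center_y_1 = 240; radius_1 = 56; center_x_2 = 184; center_y_2 = 112; radius_2 = 64; px0_3 = 240; py0_3 = 72; px0_4 = 120; py0_4 = 264; px1_4 = 152; py1_4 = 304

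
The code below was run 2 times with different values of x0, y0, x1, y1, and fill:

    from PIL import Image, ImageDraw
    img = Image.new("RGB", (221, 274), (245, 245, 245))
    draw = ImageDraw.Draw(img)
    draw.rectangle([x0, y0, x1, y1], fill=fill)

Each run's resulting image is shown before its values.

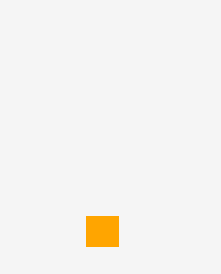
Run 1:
x0 = 86, y0 = 216, x1 = 118, y1 = 246, fill = 'orange'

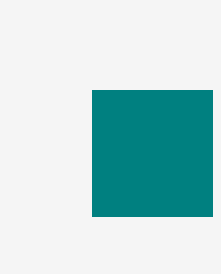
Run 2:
x0 = 92; y0 = 90; x1 = 212; y1 = 216; fill = 'teal'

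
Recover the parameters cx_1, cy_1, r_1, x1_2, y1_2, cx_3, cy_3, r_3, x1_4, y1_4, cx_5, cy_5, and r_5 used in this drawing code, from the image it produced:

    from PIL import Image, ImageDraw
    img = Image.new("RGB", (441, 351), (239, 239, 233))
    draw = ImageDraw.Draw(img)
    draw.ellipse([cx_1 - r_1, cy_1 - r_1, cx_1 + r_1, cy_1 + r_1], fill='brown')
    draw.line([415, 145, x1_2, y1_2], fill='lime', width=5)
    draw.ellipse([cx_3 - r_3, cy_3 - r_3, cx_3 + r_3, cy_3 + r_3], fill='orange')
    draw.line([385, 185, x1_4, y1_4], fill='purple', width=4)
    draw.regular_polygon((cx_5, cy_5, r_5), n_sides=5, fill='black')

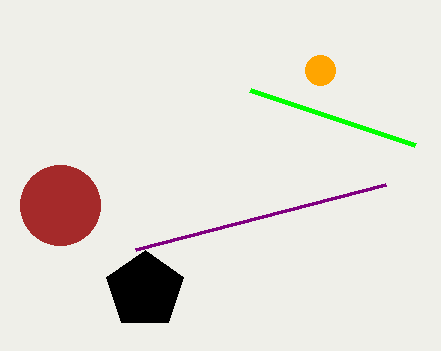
cx_1 = 60, cy_1 = 205, r_1 = 40, x1_2 = 250, y1_2 = 90, cx_3 = 320, cy_3 = 70, r_3 = 15, x1_4 = 135, y1_4 = 250, cx_5 = 145, cy_5 = 290, r_5 = 40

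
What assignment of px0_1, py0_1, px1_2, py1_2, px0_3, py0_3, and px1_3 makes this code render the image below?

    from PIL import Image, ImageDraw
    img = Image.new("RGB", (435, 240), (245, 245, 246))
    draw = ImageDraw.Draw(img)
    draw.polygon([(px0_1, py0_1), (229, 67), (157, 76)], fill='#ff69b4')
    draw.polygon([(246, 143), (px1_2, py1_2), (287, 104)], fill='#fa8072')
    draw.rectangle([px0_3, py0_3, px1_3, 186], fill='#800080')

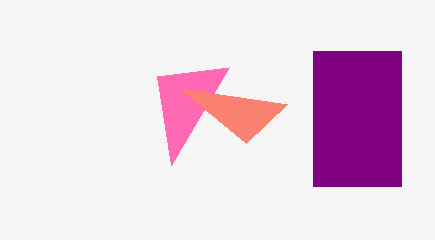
px0_1 = 171; py0_1 = 165; px1_2 = 179; py1_2 = 88; px0_3 = 313; py0_3 = 51; px1_3 = 401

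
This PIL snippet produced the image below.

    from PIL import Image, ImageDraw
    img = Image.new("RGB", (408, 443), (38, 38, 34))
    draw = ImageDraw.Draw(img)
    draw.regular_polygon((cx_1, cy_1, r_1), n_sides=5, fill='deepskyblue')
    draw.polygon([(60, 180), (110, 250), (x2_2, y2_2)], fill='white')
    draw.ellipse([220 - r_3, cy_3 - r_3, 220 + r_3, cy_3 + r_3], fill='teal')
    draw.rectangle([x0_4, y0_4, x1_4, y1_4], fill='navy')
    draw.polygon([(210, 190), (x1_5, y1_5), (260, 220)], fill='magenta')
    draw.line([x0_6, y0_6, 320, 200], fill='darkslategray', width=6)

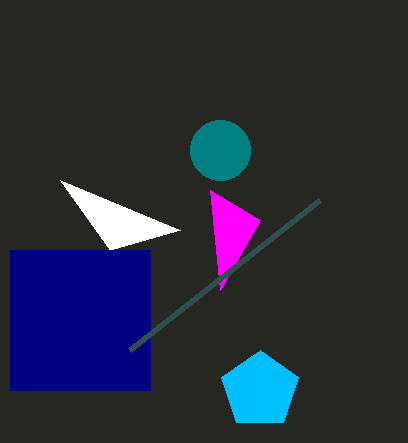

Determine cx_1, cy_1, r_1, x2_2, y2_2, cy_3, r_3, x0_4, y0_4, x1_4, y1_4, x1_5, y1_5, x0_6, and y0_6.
cx_1 = 260
cy_1 = 390
r_1 = 40
x2_2 = 180
y2_2 = 230
cy_3 = 150
r_3 = 30
x0_4 = 10
y0_4 = 250
x1_4 = 150
y1_4 = 390
x1_5 = 220
y1_5 = 290
x0_6 = 130
y0_6 = 350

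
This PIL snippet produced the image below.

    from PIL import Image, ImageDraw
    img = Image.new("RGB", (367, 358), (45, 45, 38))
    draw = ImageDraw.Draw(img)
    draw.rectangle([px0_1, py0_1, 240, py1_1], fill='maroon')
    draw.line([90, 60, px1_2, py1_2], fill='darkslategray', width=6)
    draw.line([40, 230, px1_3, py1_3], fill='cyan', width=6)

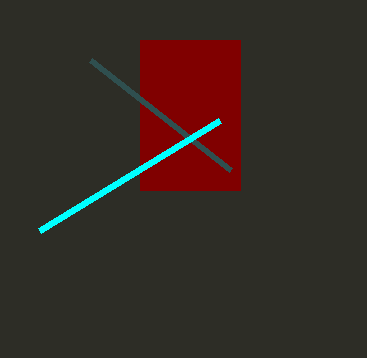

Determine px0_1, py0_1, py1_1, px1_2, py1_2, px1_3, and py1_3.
px0_1 = 140, py0_1 = 40, py1_1 = 190, px1_2 = 230, py1_2 = 170, px1_3 = 220, py1_3 = 120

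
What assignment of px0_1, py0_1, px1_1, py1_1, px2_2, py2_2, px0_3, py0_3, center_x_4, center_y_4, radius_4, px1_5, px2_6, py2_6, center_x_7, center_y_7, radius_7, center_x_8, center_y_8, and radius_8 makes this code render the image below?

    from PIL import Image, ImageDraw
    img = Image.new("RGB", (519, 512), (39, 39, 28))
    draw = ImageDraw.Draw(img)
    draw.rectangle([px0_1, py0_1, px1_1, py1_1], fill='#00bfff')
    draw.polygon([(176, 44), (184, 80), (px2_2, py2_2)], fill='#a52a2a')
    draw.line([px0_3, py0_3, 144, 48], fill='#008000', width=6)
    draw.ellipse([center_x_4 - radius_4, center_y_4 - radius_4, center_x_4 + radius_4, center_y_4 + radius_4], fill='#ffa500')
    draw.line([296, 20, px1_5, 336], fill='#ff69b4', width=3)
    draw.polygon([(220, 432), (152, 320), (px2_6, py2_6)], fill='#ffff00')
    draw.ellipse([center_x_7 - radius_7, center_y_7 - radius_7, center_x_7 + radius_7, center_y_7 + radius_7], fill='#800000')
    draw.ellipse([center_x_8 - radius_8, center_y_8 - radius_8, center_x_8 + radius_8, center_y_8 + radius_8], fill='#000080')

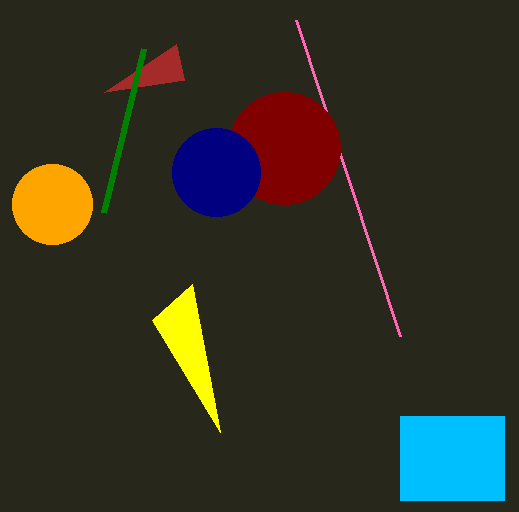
px0_1 = 400
py0_1 = 416
px1_1 = 504
py1_1 = 500
px2_2 = 104
py2_2 = 92
px0_3 = 104
py0_3 = 212
center_x_4 = 52
center_y_4 = 204
radius_4 = 40
px1_5 = 400
px2_6 = 192
py2_6 = 284
center_x_7 = 284
center_y_7 = 148
radius_7 = 56
center_x_8 = 216
center_y_8 = 172
radius_8 = 44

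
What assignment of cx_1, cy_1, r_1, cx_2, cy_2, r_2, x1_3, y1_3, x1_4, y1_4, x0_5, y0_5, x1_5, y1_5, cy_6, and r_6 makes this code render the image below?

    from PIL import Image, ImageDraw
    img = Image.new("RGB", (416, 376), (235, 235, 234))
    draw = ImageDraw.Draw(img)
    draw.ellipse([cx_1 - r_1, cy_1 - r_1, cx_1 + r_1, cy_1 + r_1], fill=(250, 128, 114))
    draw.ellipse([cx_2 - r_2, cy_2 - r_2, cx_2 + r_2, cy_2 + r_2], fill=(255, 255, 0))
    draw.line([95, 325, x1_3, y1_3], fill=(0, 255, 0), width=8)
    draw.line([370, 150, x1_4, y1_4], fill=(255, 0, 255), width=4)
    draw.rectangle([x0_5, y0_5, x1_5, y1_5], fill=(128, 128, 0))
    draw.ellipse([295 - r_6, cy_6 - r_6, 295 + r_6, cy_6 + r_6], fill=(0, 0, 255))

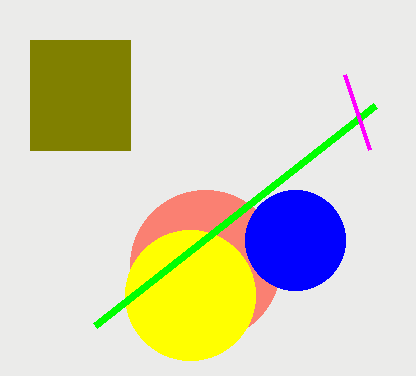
cx_1 = 205
cy_1 = 265
r_1 = 75
cx_2 = 190
cy_2 = 295
r_2 = 65
x1_3 = 375
y1_3 = 105
x1_4 = 345
y1_4 = 75
x0_5 = 30
y0_5 = 40
x1_5 = 130
y1_5 = 150
cy_6 = 240
r_6 = 50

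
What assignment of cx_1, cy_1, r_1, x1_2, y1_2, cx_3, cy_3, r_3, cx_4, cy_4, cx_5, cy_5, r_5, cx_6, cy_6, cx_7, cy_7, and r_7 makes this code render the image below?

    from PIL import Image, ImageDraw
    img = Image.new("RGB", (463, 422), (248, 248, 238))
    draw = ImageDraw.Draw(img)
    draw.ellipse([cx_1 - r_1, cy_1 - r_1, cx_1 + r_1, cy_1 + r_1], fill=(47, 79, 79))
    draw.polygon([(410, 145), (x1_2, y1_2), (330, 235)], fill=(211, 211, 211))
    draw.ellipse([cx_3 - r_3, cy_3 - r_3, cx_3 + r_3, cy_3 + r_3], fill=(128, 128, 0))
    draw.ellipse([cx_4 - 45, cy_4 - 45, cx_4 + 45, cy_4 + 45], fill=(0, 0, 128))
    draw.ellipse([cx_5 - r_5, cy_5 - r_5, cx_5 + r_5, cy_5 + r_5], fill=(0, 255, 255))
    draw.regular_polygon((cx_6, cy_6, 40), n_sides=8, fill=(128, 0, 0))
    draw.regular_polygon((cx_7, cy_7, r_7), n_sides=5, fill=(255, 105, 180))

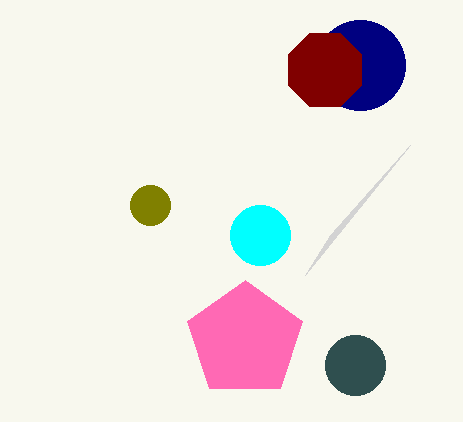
cx_1 = 355; cy_1 = 365; r_1 = 30; x1_2 = 305; y1_2 = 275; cx_3 = 150; cy_3 = 205; r_3 = 20; cx_4 = 360; cy_4 = 65; cx_5 = 260; cy_5 = 235; r_5 = 30; cx_6 = 325; cy_6 = 70; cx_7 = 245; cy_7 = 340; r_7 = 60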